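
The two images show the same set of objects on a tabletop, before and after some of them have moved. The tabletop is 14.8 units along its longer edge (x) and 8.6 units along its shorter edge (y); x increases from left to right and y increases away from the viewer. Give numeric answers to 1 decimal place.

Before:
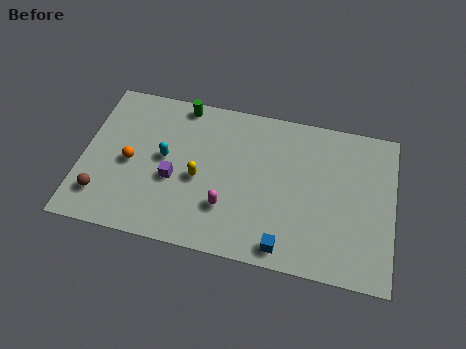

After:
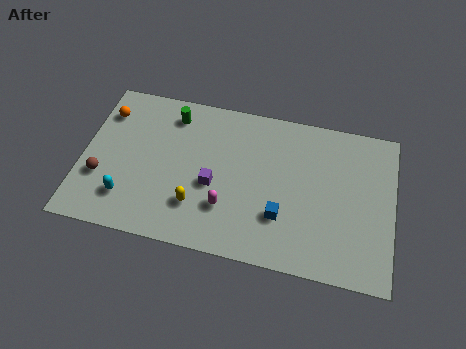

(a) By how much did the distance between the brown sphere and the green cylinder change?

-1.6

They were about 6.8 units apart before and 5.2 after — 1.6 units closer together.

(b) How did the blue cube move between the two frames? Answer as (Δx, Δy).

(-0.2, 1.6)

The blue cube was at about (9.8, 1.0) and moved to about (9.6, 2.6).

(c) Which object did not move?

the magenta capsule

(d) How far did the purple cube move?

1.9

The purple cube moved from about (4.4, 3.5) to (6.3, 3.6), a distance of √(1.9² + 0.1²) ≈ 1.9.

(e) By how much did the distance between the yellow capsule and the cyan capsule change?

+1.4

They were about 1.9 units apart before and 3.3 after — 1.4 units further apart.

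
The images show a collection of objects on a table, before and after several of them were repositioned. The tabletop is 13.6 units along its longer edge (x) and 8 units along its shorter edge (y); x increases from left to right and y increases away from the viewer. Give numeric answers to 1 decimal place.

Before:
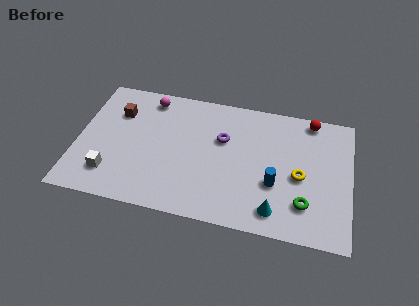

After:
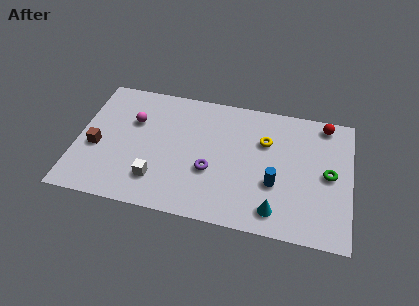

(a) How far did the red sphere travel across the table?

0.7

The red sphere was near (11.5, 7.2) before and (12.2, 7.1) after, so it travelled √(0.7² + 0.1²) ≈ 0.7 units.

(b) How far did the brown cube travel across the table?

2.6

From (1.9, 5.7) to (1.0, 3.3), the brown cube covered √(0.9² + 2.4²) ≈ 2.6 units.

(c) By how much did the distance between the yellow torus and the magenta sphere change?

-1.8

Before: roughly 8.4 units apart; after: 6.6. That's 1.8 units closer together.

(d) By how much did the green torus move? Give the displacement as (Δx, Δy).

(1.1, 2.0)

From the two frames, the green torus sits at roughly (11.4, 2.0) before and (12.5, 4.0) after.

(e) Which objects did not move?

the blue cylinder and the cyan cone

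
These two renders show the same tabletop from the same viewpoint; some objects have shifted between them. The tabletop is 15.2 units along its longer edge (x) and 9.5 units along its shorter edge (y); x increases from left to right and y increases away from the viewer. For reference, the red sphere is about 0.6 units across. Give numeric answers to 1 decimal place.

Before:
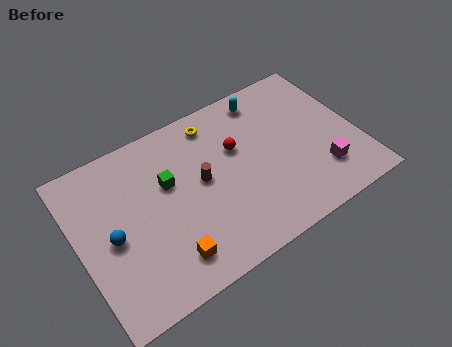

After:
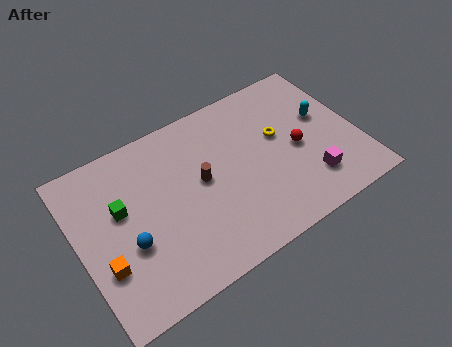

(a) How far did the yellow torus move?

4.1

From (7.9, 8.1) to (11.1, 5.6), the yellow torus covered √(3.2² + 2.5²) ≈ 4.1 units.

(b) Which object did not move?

the brown cylinder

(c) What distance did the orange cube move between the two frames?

3.5

The orange cube was near (4.3, 1.8) before and (1.1, 3.1) after, so it travelled √(3.2² + 1.3²) ≈ 3.5 units.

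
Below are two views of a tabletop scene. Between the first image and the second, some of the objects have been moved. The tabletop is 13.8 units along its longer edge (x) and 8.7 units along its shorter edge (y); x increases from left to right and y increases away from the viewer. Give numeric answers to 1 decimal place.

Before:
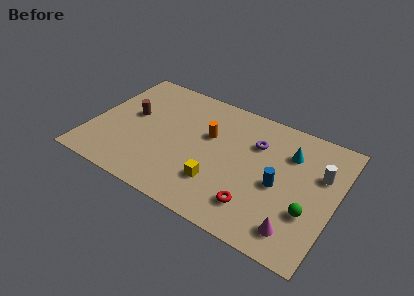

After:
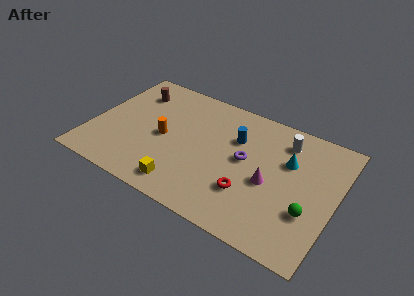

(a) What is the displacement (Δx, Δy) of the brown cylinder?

(-0.2, 1.8)

From the two frames, the brown cylinder sits at roughly (2.1, 4.9) before and (1.9, 6.7) after.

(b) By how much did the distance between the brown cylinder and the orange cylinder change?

-1.0

Before: roughly 4.4 units apart; after: 3.4. That's 1.0 units closer together.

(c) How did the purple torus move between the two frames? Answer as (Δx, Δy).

(-0.4, -1.4)

The purple torus started near (9.1, 6.1) and ended near (8.7, 4.7).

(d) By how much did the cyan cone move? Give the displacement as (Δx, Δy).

(0.0, -0.6)

The cyan cone started near (11.0, 6.3) and ended near (11.0, 5.7).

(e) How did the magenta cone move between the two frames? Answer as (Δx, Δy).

(-1.8, 2.3)

The magenta cone was at about (12.0, 1.5) and moved to about (10.2, 3.8).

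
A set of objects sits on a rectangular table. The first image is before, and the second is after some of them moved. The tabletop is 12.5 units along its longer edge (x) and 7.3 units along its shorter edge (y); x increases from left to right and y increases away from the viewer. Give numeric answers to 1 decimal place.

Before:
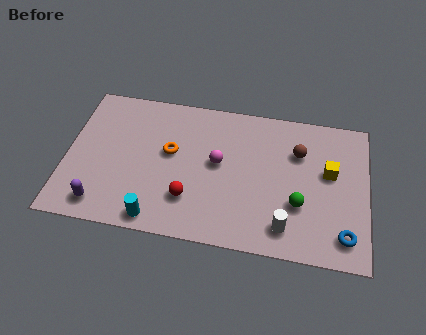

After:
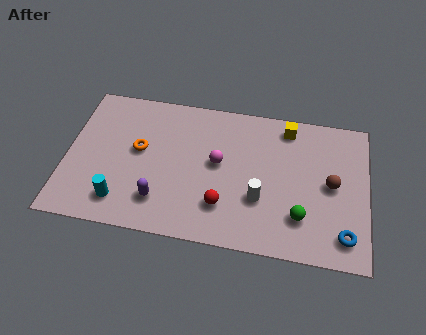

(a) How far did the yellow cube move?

2.7

The yellow cube was near (10.9, 4.3) before and (9.1, 6.3) after, so it travelled √(1.8² + 2.0²) ≈ 2.7 units.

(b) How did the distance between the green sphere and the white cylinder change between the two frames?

+0.5

The distance was about 1.3 in the first image and 1.8 in the second, so they moved 0.5 units further apart.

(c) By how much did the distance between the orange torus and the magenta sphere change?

+1.3

They were about 2.0 units apart before and 3.3 after — 1.3 units further apart.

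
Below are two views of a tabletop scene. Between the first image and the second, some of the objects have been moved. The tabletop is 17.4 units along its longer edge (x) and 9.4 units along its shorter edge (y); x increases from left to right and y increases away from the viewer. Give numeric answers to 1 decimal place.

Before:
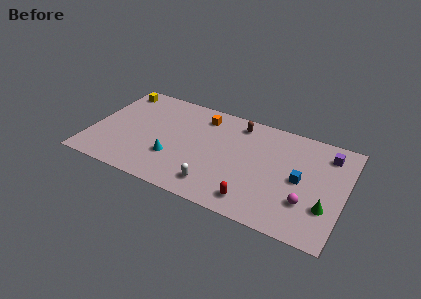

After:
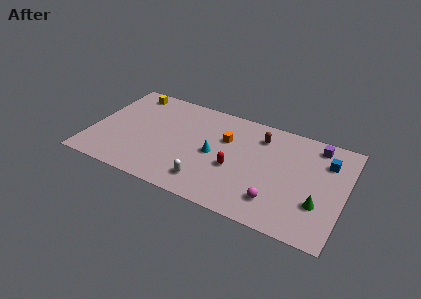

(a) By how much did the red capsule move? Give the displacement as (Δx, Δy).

(-1.6, 2.3)

From the two frames, the red capsule sits at roughly (11.6, 1.5) before and (10.0, 3.8) after.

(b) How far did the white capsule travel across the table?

0.6

The white capsule was near (8.9, 1.7) before and (8.3, 1.8) after, so it travelled √(0.6² + 0.1²) ≈ 0.6 units.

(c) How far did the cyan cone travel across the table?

3.1

From (5.8, 3.0) to (8.5, 4.5), the cyan cone covered √(2.7² + 1.5²) ≈ 3.1 units.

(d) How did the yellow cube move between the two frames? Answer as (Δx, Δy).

(0.9, 0.1)

The yellow cube was at about (1.2, 8.1) and moved to about (2.1, 8.2).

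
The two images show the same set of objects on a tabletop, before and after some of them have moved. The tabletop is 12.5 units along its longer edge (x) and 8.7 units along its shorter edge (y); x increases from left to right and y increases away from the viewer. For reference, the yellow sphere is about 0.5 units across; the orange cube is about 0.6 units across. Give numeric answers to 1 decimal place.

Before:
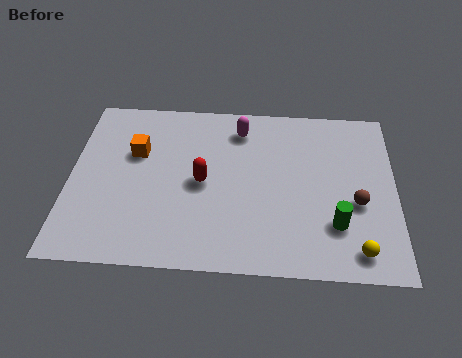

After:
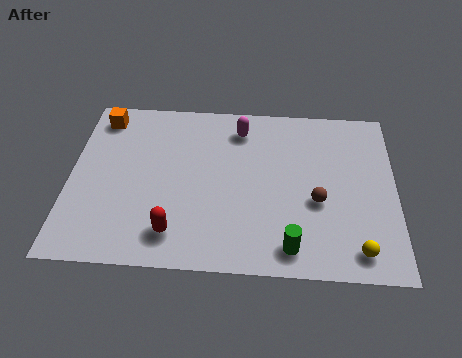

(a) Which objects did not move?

the magenta capsule and the yellow sphere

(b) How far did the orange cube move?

2.3

The orange cube was near (2.5, 5.6) before and (1.1, 7.4) after, so it travelled √(1.4² + 1.8²) ≈ 2.3 units.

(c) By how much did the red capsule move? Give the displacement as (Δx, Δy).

(-1.0, -2.6)

The red capsule was at about (5.1, 4.2) and moved to about (4.1, 1.6).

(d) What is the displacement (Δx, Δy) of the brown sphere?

(-1.5, 0.0)

From the two frames, the brown sphere sits at roughly (11.0, 3.5) before and (9.5, 3.5) after.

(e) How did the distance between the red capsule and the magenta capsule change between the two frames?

+2.8

The distance was about 3.2 in the first image and 6.0 in the second, so they moved 2.8 units further apart.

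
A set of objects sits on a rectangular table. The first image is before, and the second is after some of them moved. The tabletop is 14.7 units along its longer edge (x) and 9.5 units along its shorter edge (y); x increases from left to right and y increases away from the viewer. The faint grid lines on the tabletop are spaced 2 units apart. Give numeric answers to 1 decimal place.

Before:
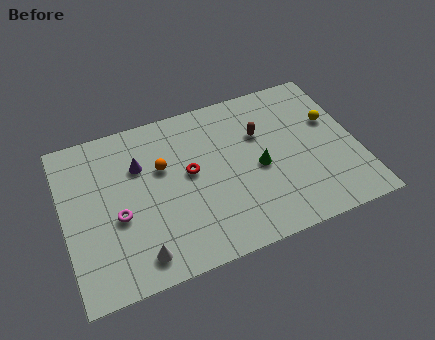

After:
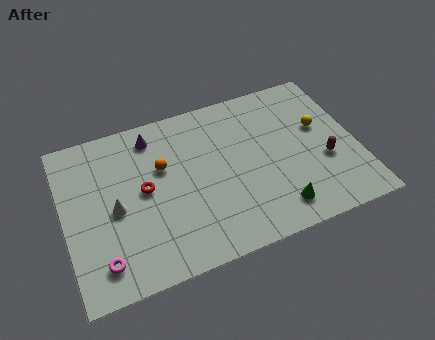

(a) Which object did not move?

the orange sphere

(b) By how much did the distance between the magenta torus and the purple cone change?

+4.1

Before: roughly 2.9 units apart; after: 7.0. That's 4.1 units further apart.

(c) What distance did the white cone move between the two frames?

3.1

The white cone was near (3.4, 1.4) before and (2.5, 4.4) after, so it travelled √(0.9² + 3.0²) ≈ 3.1 units.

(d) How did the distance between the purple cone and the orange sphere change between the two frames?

+0.8

Before: roughly 1.2 units apart; after: 2.0. That's 0.8 units further apart.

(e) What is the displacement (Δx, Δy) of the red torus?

(-2.3, -0.2)

The red torus was at about (6.3, 5.2) and moved to about (4.0, 5.0).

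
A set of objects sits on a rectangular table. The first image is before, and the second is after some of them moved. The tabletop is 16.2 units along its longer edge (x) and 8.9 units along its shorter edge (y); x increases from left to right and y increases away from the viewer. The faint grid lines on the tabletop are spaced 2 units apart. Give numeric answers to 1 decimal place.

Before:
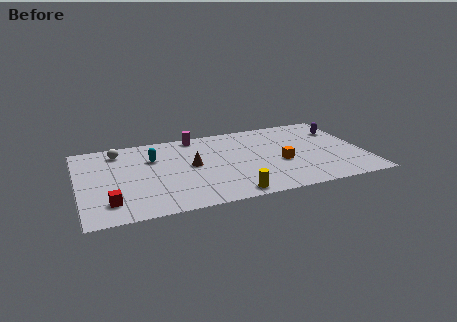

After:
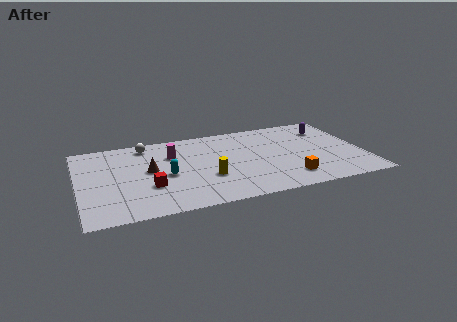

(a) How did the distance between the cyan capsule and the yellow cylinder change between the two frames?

-4.1

Before: roughly 6.6 units apart; after: 2.5. That's 4.1 units closer together.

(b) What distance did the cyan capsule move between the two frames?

2.2

The cyan capsule moved from about (4.3, 6.1) to (4.9, 4.0), a distance of √(0.6² + 2.1²) ≈ 2.2.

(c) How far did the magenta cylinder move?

2.3

From (6.9, 8.0) to (5.4, 6.2), the magenta cylinder covered √(1.5² + 1.8²) ≈ 2.3 units.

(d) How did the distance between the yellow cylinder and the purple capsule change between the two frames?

-0.7

The distance was about 8.9 in the first image and 8.2 in the second, so they moved 0.7 units closer together.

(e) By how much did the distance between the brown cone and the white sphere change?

-1.9

The distance was about 4.8 in the first image and 2.9 in the second, so they moved 1.9 units closer together.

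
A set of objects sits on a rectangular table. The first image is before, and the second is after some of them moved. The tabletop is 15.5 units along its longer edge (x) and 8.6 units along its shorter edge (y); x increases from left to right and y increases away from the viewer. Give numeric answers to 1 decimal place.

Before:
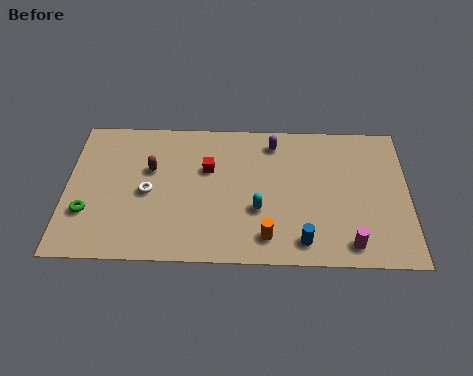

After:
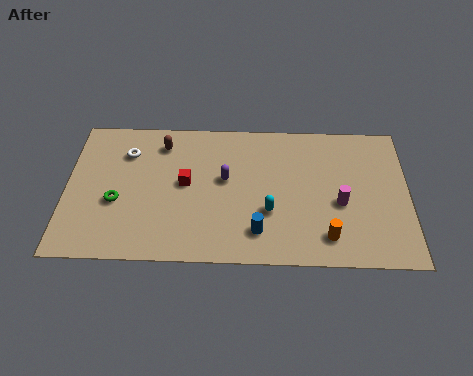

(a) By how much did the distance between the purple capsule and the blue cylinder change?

-2.6

The distance was about 6.0 in the first image and 3.4 in the second, so they moved 2.6 units closer together.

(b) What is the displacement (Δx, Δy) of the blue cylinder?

(-2.0, 0.5)

The blue cylinder started near (10.7, 1.3) and ended near (8.7, 1.8).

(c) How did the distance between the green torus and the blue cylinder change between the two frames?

-3.2

They were about 9.8 units apart before and 6.6 after — 3.2 units closer together.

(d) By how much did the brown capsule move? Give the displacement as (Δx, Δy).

(0.5, 1.6)

From the two frames, the brown capsule sits at roughly (3.8, 5.4) before and (4.3, 7.0) after.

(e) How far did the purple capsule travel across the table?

3.2

The purple capsule moved from about (9.4, 7.2) to (7.2, 4.9), a distance of √(2.2² + 2.3²) ≈ 3.2.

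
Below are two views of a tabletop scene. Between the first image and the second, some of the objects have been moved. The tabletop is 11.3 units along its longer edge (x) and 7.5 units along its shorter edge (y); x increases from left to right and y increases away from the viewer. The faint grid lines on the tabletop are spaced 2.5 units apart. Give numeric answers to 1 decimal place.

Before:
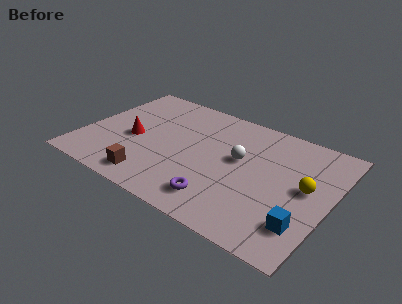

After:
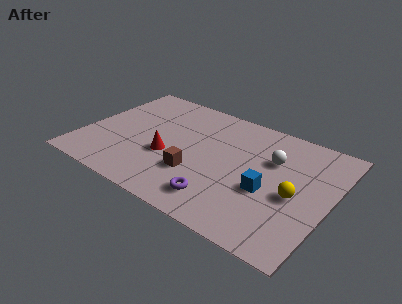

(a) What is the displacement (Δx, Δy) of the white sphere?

(1.4, 0.7)

From the two frames, the white sphere sits at roughly (7.1, 4.3) before and (8.5, 5.0) after.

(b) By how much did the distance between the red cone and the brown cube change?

-1.1

The distance was about 2.6 in the first image and 1.5 in the second, so they moved 1.1 units closer together.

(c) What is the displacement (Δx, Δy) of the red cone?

(1.7, -0.4)

From the two frames, the red cone sits at roughly (2.3, 3.3) before and (4.0, 2.9) after.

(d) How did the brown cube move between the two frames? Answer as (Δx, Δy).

(1.8, 1.3)

The brown cube started near (3.6, 1.1) and ended near (5.4, 2.4).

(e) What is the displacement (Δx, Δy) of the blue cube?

(-1.8, 1.2)

The blue cube started near (10.4, 1.8) and ended near (8.6, 3.0).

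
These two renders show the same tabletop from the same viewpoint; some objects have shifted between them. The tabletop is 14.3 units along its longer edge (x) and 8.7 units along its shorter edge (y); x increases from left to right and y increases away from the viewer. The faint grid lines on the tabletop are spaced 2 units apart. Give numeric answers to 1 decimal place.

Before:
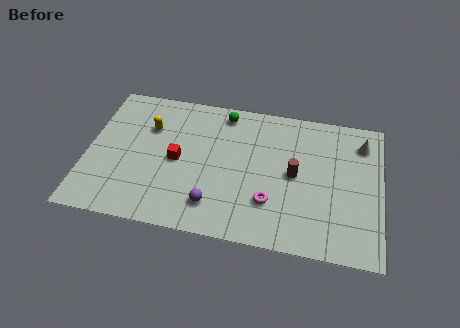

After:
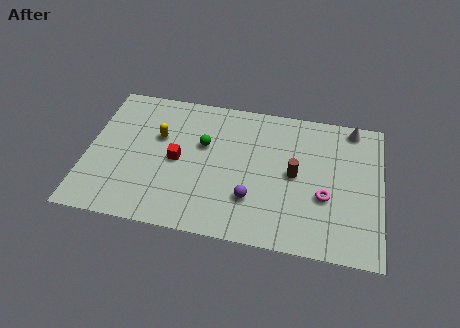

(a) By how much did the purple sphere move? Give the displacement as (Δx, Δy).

(1.8, 0.7)

From the two frames, the purple sphere sits at roughly (6.3, 1.8) before and (8.1, 2.5) after.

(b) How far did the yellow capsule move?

0.7

The yellow capsule was near (2.9, 6.0) before and (3.4, 5.5) after, so it travelled √(0.5² + 0.5²) ≈ 0.7 units.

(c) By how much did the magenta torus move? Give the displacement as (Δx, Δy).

(2.6, 0.8)

From the two frames, the magenta torus sits at roughly (9.0, 2.5) before and (11.6, 3.3) after.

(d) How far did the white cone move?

1.0

The white cone was near (13.3, 6.9) before and (12.8, 7.8) after, so it travelled √(0.5² + 0.9²) ≈ 1.0 units.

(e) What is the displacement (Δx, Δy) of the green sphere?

(-0.9, -2.2)

From the two frames, the green sphere sits at roughly (6.5, 7.6) before and (5.6, 5.4) after.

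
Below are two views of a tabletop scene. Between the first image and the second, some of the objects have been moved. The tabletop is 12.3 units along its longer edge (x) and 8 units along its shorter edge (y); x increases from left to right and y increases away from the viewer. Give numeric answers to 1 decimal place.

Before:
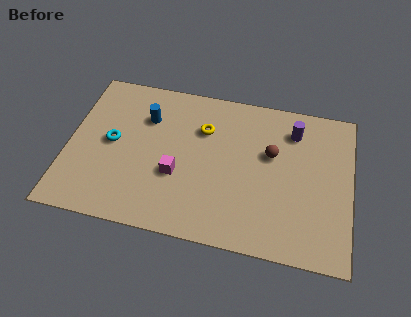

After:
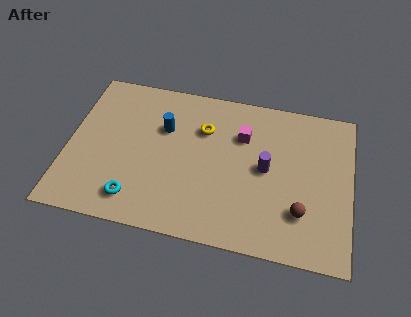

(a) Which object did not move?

the yellow torus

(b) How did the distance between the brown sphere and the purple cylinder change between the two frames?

+0.8

They were about 1.7 units apart before and 2.5 after — 0.8 units further apart.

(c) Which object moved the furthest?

the magenta cube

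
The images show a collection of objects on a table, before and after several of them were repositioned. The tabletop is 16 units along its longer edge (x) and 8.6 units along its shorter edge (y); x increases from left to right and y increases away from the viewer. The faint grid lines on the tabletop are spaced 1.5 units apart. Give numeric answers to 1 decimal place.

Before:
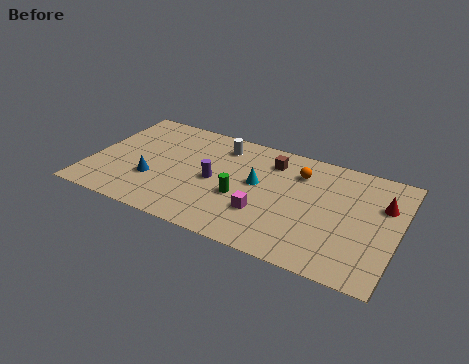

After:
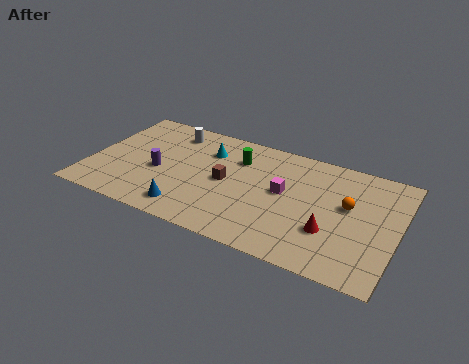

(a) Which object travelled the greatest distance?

the red cone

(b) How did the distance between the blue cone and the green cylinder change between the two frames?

+0.7

They were about 4.6 units apart before and 5.3 after — 0.7 units further apart.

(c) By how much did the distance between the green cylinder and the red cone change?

-1.2

They were about 7.5 units apart before and 6.3 after — 1.2 units closer together.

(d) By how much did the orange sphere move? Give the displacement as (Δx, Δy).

(2.7, -1.5)

The orange sphere started near (10.7, 6.5) and ended near (13.4, 5.0).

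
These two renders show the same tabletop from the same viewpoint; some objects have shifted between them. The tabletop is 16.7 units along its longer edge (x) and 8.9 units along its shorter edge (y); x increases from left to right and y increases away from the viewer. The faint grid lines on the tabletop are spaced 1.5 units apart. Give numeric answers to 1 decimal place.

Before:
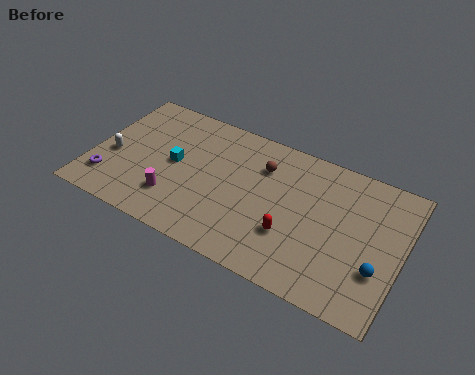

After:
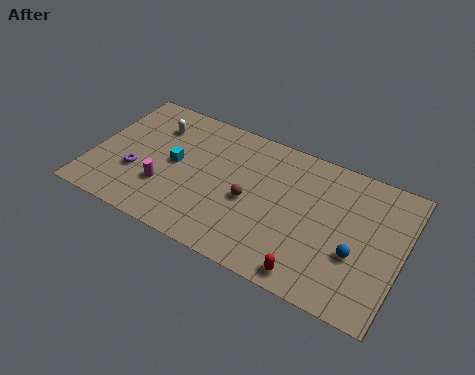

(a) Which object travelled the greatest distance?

the white capsule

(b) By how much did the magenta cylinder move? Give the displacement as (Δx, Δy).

(-0.6, 0.5)

The magenta cylinder was at about (4.7, 2.3) and moved to about (4.1, 2.8).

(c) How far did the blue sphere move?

1.3

From (15.6, 2.9) to (14.4, 3.3), the blue sphere covered √(1.2² + 0.4²) ≈ 1.3 units.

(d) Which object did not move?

the cyan cube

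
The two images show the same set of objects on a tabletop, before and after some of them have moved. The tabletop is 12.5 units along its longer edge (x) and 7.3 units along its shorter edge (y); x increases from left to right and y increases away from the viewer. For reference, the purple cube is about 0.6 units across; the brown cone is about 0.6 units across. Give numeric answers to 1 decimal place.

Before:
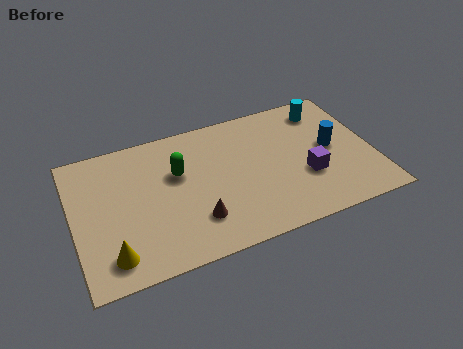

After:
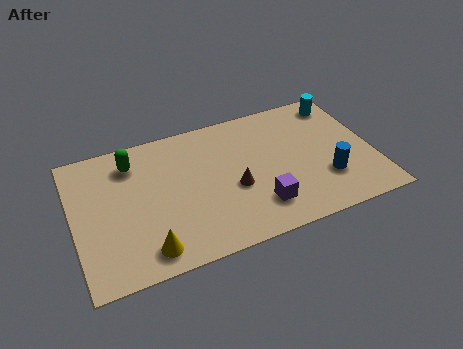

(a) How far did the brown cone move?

2.0

The brown cone was near (4.9, 1.9) before and (6.6, 3.0) after, so it travelled √(1.7² + 1.1²) ≈ 2.0 units.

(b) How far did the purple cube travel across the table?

2.3

From (9.6, 2.6) to (7.5, 1.7), the purple cube covered √(2.1² + 0.9²) ≈ 2.3 units.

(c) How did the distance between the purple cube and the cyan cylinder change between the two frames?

+2.4

They were about 3.6 units apart before and 6.0 after — 2.4 units further apart.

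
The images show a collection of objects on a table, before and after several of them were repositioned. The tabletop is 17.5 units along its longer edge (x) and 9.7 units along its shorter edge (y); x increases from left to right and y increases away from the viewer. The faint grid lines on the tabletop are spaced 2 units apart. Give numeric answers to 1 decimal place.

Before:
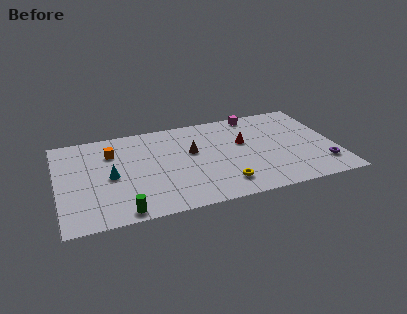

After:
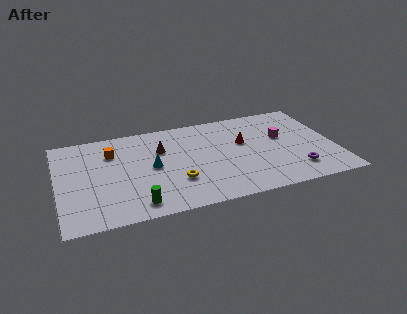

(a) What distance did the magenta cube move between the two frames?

3.4

From (12.8, 8.8) to (14.3, 5.8), the magenta cube covered √(1.5² + 3.0²) ≈ 3.4 units.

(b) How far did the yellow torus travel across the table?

3.1

From (10.2, 1.9) to (7.3, 3.0), the yellow torus covered √(2.9² + 1.1²) ≈ 3.1 units.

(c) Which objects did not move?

the orange cube and the red cone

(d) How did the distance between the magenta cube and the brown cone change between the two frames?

+2.5

The distance was about 5.2 in the first image and 7.7 in the second, so they moved 2.5 units further apart.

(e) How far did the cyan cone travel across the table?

2.6

The cyan cone moved from about (3.3, 4.6) to (5.9, 4.9), a distance of √(2.6² + 0.3²) ≈ 2.6.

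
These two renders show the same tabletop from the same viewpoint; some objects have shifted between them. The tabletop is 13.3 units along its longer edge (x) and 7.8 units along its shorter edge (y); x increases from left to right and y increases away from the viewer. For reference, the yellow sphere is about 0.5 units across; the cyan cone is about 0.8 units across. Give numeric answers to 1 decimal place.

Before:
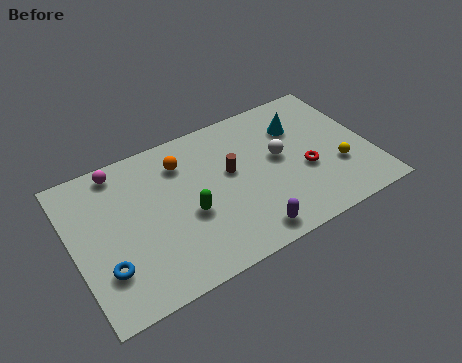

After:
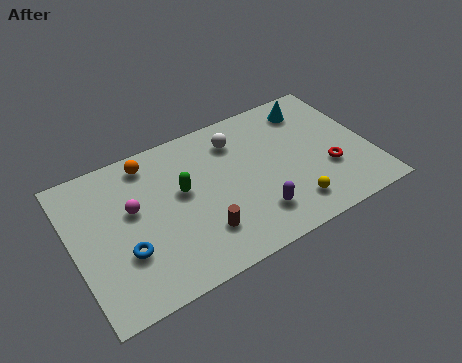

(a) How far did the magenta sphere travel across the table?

2.3

The magenta sphere moved from about (2.4, 6.9) to (2.7, 4.6), a distance of √(0.3² + 2.3²) ≈ 2.3.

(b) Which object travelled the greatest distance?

the brown cylinder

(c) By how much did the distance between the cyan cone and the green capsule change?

+0.6

Before: roughly 5.9 units apart; after: 6.5. That's 0.6 units further apart.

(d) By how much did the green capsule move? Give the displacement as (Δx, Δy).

(-0.1, 1.3)

The green capsule started near (5.0, 3.2) and ended near (4.9, 4.5).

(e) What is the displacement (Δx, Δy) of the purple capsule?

(0.5, 0.8)

From the two frames, the purple capsule sits at roughly (7.3, 1.0) before and (7.8, 1.8) after.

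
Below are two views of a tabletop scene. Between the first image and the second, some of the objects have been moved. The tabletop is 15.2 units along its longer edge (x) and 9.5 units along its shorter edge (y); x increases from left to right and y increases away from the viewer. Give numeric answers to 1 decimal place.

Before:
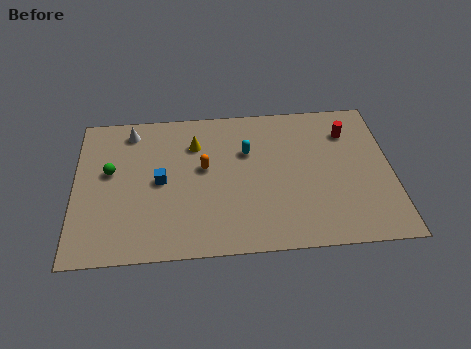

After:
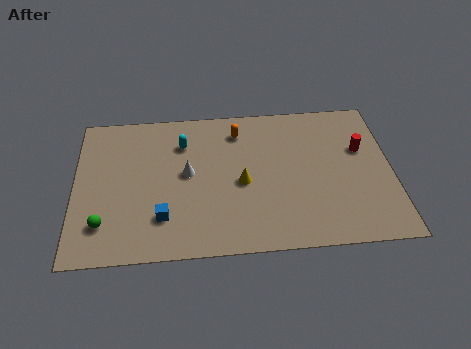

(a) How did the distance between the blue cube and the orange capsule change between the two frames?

+4.3

Before: roughly 2.2 units apart; after: 6.5. That's 4.3 units further apart.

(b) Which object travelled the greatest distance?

the white cone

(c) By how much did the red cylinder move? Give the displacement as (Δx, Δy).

(0.6, -1.2)

From the two frames, the red cylinder sits at roughly (13.2, 7.2) before and (13.8, 6.0) after.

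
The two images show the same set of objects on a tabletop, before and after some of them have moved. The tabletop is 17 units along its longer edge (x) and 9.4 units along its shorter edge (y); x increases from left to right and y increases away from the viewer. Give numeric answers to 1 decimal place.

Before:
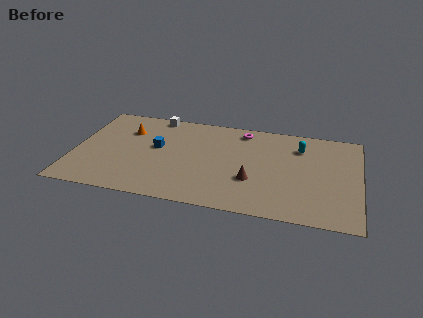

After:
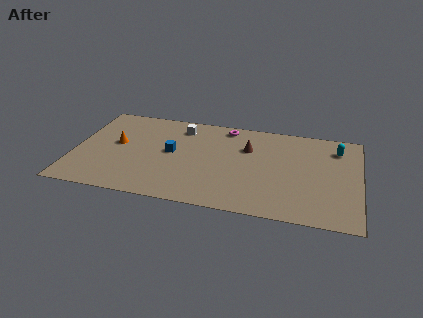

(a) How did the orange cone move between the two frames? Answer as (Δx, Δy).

(-0.5, -1.5)

From the two frames, the orange cone sits at roughly (3.0, 6.7) before and (2.5, 5.2) after.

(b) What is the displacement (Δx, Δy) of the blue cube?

(0.9, -0.3)

The blue cube started near (4.9, 5.3) and ended near (5.8, 5.0).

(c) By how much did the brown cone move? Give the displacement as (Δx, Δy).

(-0.4, 3.2)

From the two frames, the brown cone sits at roughly (10.7, 3.2) before and (10.3, 6.4) after.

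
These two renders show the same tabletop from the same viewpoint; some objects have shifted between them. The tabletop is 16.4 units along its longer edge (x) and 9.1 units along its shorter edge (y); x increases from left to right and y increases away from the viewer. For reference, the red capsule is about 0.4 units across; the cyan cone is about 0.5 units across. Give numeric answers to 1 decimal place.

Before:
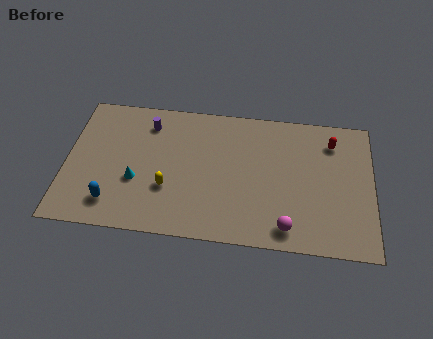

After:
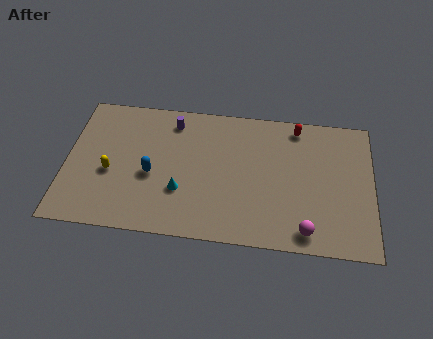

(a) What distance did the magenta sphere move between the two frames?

1.0

From (11.9, 1.3) to (12.9, 1.2), the magenta sphere covered √(1.0² + 0.1²) ≈ 1.0 units.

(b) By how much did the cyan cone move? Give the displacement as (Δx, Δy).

(2.4, -0.4)

From the two frames, the cyan cone sits at roughly (3.8, 3.4) before and (6.2, 3.0) after.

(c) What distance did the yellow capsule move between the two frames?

3.2

The yellow capsule was near (5.5, 3.1) before and (2.4, 3.8) after, so it travelled √(3.1² + 0.7²) ≈ 3.2 units.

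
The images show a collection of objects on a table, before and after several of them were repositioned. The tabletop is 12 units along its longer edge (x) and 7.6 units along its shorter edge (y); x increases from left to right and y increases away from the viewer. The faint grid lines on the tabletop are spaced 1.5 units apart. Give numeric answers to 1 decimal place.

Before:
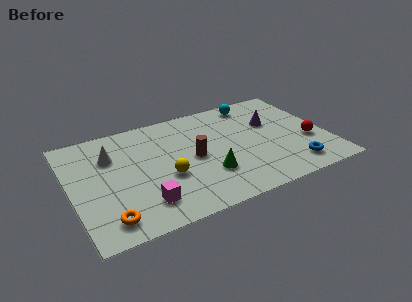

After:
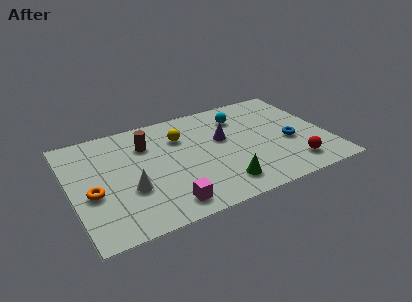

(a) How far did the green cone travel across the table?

1.0

The green cone was near (6.2, 2.3) before and (6.7, 1.4) after, so it travelled √(0.5² + 0.9²) ≈ 1.0 units.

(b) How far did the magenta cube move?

1.1

From (3.1, 1.6) to (4.1, 1.1), the magenta cube covered √(1.0² + 0.5²) ≈ 1.1 units.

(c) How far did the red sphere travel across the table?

1.7

The red sphere moved from about (11.1, 2.8) to (10.1, 1.4), a distance of √(1.0² + 1.4²) ≈ 1.7.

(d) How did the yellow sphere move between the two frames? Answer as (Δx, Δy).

(1.0, 2.5)

The yellow sphere was at about (4.3, 2.9) and moved to about (5.3, 5.4).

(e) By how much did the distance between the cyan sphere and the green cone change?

-0.5

The distance was about 5.1 in the first image and 4.6 in the second, so they moved 0.5 units closer together.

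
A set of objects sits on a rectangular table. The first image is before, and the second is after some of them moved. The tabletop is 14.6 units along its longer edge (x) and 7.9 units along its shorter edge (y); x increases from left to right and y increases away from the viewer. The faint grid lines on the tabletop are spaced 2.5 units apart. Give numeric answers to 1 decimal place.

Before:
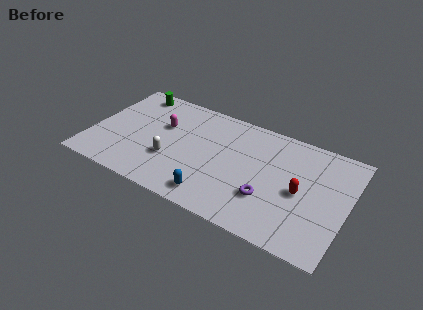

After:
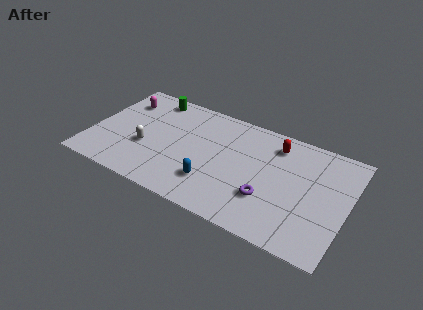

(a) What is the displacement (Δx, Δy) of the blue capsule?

(-0.2, 0.9)

The blue capsule started near (7.4, 1.2) and ended near (7.2, 2.1).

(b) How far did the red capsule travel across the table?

3.2

The red capsule moved from about (12.0, 3.7) to (10.3, 6.4), a distance of √(1.7² + 2.7²) ≈ 3.2.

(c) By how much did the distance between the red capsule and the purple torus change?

+1.8

They were about 2.1 units apart before and 3.9 after — 1.8 units further apart.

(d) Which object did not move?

the purple torus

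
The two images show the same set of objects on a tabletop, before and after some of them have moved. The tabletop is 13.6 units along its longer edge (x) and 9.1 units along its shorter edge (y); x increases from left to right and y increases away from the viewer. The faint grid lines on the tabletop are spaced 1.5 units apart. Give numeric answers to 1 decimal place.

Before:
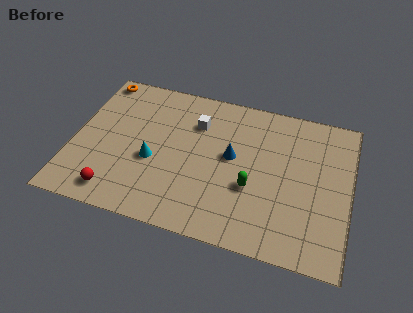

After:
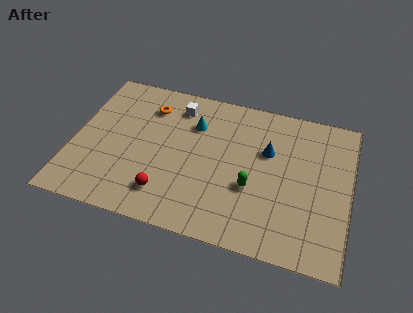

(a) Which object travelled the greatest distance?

the cyan cone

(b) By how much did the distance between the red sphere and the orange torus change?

-1.8

They were about 7.1 units apart before and 5.3 after — 1.8 units closer together.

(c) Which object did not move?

the green capsule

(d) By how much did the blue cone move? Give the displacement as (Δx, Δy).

(1.7, 0.8)

The blue cone started near (7.8, 5.0) and ended near (9.5, 5.8).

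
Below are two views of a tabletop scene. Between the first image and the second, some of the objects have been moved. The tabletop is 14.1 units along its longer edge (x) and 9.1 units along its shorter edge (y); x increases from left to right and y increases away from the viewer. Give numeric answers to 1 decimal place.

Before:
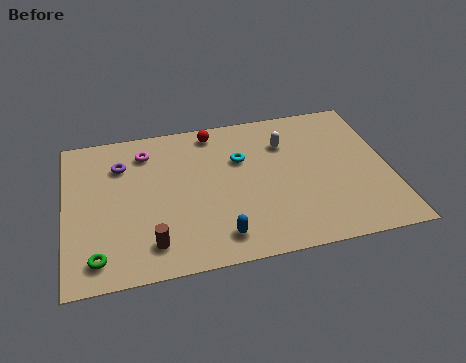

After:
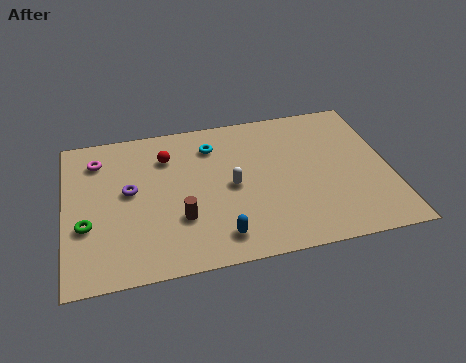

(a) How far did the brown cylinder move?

1.8

From (3.6, 1.7) to (4.9, 2.9), the brown cylinder covered √(1.3² + 1.2²) ≈ 1.8 units.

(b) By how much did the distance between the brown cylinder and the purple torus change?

-2.1

Before: roughly 5.1 units apart; after: 3.0. That's 2.1 units closer together.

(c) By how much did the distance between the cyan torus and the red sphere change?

-0.3

Before: roughly 2.3 units apart; after: 2.0. That's 0.3 units closer together.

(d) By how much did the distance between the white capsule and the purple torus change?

-2.8

Before: roughly 7.2 units apart; after: 4.4. That's 2.8 units closer together.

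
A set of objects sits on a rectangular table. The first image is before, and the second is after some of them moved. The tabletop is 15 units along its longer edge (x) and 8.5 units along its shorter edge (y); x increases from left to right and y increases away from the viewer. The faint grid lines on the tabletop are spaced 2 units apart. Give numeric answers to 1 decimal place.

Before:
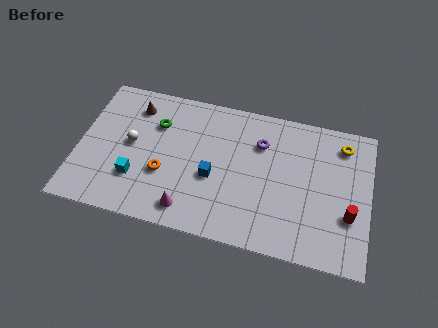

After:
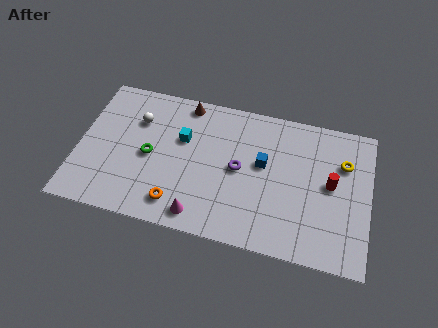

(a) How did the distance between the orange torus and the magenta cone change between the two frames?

-1.0

The distance was about 2.3 in the first image and 1.3 in the second, so they moved 1.0 units closer together.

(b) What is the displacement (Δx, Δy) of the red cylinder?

(-1.0, 1.6)

The red cylinder started near (14.0, 2.9) and ended near (13.0, 4.5).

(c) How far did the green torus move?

2.0

The green torus moved from about (3.9, 6.0) to (3.7, 4.0), a distance of √(0.2² + 2.0²) ≈ 2.0.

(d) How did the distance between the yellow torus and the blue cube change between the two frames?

-3.2

The distance was about 7.4 in the first image and 4.2 in the second, so they moved 3.2 units closer together.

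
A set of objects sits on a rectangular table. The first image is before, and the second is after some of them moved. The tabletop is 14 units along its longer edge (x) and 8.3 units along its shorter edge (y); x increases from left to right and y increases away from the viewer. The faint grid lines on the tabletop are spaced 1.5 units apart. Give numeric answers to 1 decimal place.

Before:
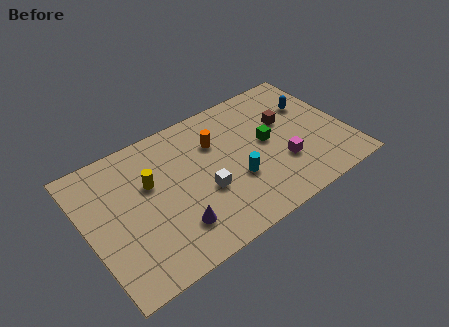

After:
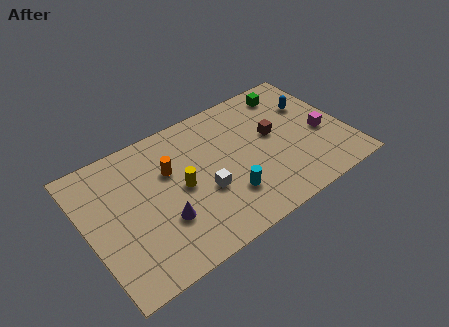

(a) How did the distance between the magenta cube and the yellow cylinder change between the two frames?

+0.5

Before: roughly 7.2 units apart; after: 7.7. That's 0.5 units further apart.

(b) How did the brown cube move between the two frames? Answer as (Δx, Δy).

(-0.8, -0.5)

The brown cube was at about (11.0, 5.2) and moved to about (10.2, 4.7).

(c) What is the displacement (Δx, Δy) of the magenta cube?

(2.4, 0.8)

From the two frames, the magenta cube sits at roughly (10.3, 2.7) before and (12.7, 3.5) after.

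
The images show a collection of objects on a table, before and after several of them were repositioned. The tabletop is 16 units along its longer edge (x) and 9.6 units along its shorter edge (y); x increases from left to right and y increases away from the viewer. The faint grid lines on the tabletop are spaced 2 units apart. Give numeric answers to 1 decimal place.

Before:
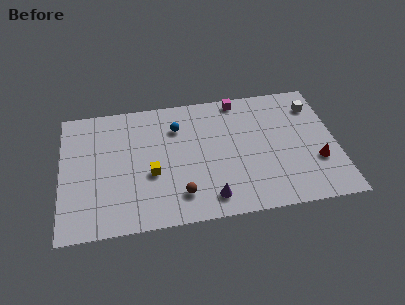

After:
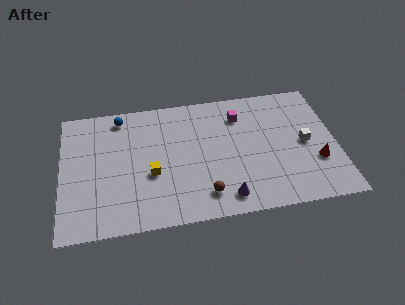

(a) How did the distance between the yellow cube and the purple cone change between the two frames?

+0.8

They were about 4.0 units apart before and 4.8 after — 0.8 units further apart.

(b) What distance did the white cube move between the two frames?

2.9

From (14.9, 7.5) to (14.2, 4.7), the white cube covered √(0.7² + 2.8²) ≈ 2.9 units.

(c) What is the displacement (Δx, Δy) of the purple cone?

(0.9, -0.1)

The purple cone started near (8.5, 1.5) and ended near (9.4, 1.4).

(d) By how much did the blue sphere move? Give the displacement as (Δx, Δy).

(-3.3, 1.3)

The blue sphere was at about (6.8, 7.1) and moved to about (3.5, 8.4).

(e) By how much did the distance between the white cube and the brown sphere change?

-3.1

Before: roughly 9.8 units apart; after: 6.7. That's 3.1 units closer together.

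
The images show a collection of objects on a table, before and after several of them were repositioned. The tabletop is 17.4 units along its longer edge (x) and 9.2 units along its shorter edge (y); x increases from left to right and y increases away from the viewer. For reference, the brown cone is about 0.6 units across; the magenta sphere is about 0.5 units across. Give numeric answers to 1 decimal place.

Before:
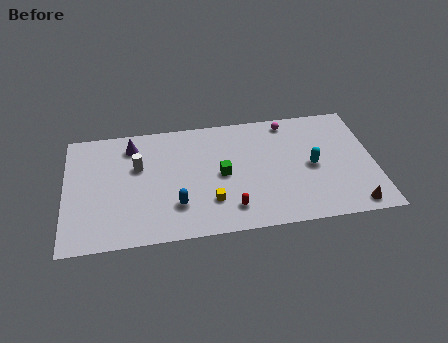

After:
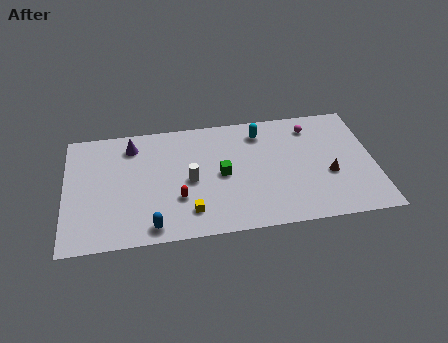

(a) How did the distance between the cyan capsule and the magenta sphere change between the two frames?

-1.0

The distance was about 3.9 in the first image and 2.9 in the second, so they moved 1.0 units closer together.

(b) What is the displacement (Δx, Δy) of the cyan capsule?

(-2.8, 3.1)

The cyan capsule started near (13.9, 4.4) and ended near (11.1, 7.5).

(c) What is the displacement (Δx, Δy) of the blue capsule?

(-1.4, -1.4)

From the two frames, the blue capsule sits at roughly (6.2, 2.5) before and (4.8, 1.1) after.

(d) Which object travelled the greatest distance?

the cyan capsule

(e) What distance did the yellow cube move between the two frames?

1.3

The yellow cube was near (8.1, 2.5) before and (6.9, 1.9) after, so it travelled √(1.2² + 0.6²) ≈ 1.3 units.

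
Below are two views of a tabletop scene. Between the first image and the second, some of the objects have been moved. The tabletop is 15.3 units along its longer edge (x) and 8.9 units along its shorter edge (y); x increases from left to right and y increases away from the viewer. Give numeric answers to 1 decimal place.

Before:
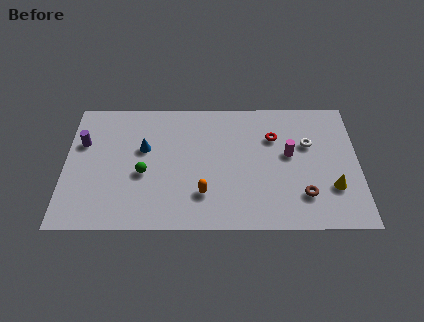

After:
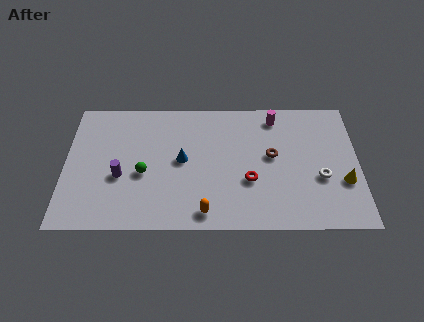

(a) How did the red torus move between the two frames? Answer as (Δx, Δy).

(-1.3, -3.0)

The red torus started near (10.9, 6.2) and ended near (9.6, 3.2).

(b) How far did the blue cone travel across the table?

2.2

From (4.1, 5.4) to (6.1, 4.6), the blue cone covered √(2.0² + 0.8²) ≈ 2.2 units.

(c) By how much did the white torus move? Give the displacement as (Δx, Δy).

(0.6, -2.3)

The white torus started near (12.7, 5.7) and ended near (13.3, 3.4).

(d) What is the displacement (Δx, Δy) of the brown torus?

(-1.6, 2.7)

The brown torus started near (12.4, 2.2) and ended near (10.8, 4.9).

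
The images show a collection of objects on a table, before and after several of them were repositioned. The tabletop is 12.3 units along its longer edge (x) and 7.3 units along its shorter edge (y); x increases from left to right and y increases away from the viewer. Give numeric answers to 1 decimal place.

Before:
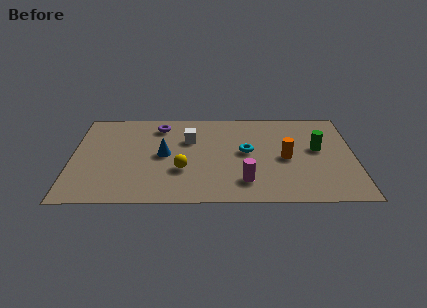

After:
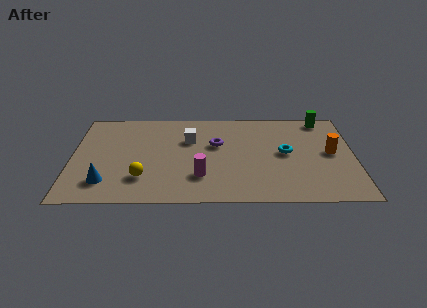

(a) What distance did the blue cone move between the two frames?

3.3

The blue cone was near (4.0, 3.7) before and (1.5, 1.6) after, so it travelled √(2.5² + 2.1²) ≈ 3.3 units.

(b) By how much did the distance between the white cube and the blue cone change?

+3.3

Before: roughly 1.6 units apart; after: 4.9. That's 3.3 units further apart.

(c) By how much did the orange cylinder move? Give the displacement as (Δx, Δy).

(2.0, 0.4)

From the two frames, the orange cylinder sits at roughly (9.3, 3.4) before and (11.3, 3.8) after.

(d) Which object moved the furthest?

the blue cone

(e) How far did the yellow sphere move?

1.8

The yellow sphere was near (4.8, 2.5) before and (3.1, 1.9) after, so it travelled √(1.7² + 0.6²) ≈ 1.8 units.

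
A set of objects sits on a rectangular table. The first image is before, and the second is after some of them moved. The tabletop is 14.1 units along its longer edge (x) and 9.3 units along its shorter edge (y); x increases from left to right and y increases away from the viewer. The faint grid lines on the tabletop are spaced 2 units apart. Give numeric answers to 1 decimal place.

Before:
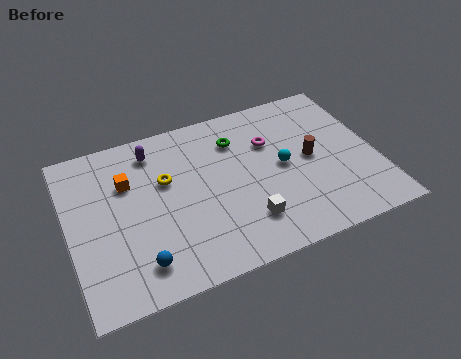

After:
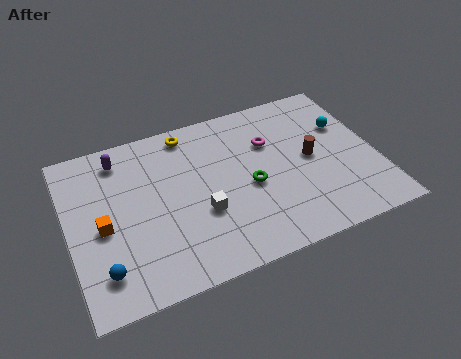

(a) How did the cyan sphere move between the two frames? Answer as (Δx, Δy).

(3.1, 1.4)

The cyan sphere started near (9.8, 4.7) and ended near (12.9, 6.1).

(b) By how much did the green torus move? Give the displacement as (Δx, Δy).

(0.3, -2.9)

The green torus started near (7.9, 7.0) and ended near (8.2, 4.1).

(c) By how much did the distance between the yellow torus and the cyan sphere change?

+2.0

They were about 5.4 units apart before and 7.4 after — 2.0 units further apart.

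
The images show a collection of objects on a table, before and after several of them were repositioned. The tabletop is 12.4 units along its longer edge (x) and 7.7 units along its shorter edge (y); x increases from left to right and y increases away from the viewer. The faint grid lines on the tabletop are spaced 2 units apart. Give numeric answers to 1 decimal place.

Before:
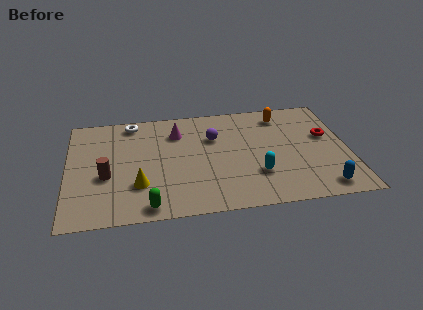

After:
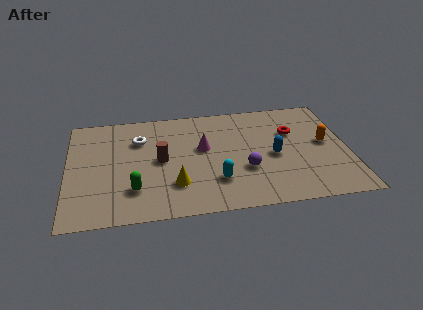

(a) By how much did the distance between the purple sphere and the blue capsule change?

-4.7

Before: roughly 6.2 units apart; after: 1.5. That's 4.7 units closer together.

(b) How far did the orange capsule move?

2.9

From (9.6, 6.4) to (11.4, 4.1), the orange capsule covered √(1.8² + 2.3²) ≈ 2.9 units.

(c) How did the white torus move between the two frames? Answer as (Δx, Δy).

(0.3, -1.3)

From the two frames, the white torus sits at roughly (2.9, 6.8) before and (3.2, 5.5) after.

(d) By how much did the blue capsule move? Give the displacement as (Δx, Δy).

(-2.0, 2.5)

The blue capsule started near (11.1, 1.0) and ended near (9.1, 3.5).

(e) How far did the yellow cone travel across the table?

1.6

The yellow cone was near (3.1, 2.3) before and (4.7, 2.1) after, so it travelled √(1.6² + 0.2²) ≈ 1.6 units.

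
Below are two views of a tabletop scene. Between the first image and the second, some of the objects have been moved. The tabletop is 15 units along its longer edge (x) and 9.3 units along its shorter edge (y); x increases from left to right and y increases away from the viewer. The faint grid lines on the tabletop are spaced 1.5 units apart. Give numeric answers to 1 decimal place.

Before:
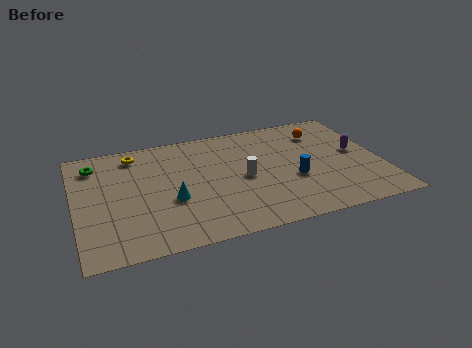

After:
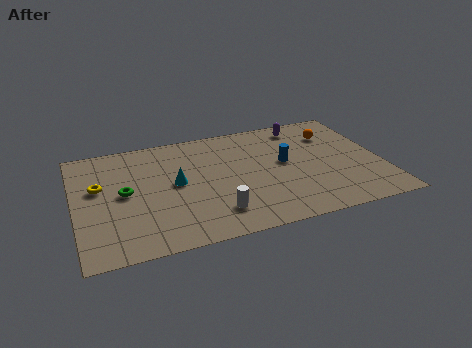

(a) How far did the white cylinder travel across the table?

2.9

From (8.2, 4.4) to (6.6, 2.0), the white cylinder covered √(1.6² + 2.4²) ≈ 2.9 units.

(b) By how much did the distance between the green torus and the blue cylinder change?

-2.4

The distance was about 10.3 in the first image and 7.9 in the second, so they moved 2.4 units closer together.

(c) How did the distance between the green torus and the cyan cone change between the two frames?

-2.7

Before: roughly 5.2 units apart; after: 2.5. That's 2.7 units closer together.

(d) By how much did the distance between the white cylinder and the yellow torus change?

+0.3

The distance was about 6.2 in the first image and 6.5 in the second, so they moved 0.3 units further apart.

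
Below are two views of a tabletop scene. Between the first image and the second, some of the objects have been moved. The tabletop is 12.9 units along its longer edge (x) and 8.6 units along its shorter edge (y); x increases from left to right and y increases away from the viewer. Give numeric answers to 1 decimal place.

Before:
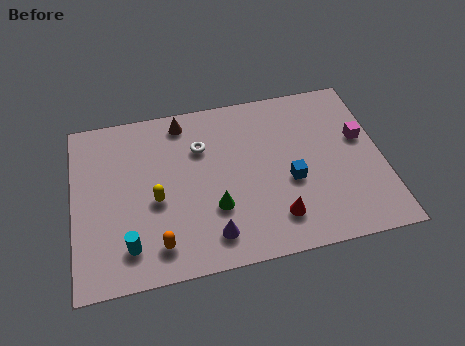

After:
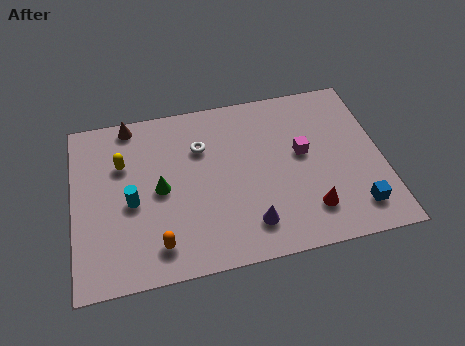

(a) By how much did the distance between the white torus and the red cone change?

+0.8

They were about 5.1 units apart before and 5.9 after — 0.8 units further apart.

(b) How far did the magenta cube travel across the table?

2.5

The magenta cube was near (12.1, 5.1) before and (9.6, 4.8) after, so it travelled √(2.5² + 0.3²) ≈ 2.5 units.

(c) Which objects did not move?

the white torus and the orange capsule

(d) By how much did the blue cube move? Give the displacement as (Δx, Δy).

(2.6, -1.9)

From the two frames, the blue cube sits at roughly (9.0, 3.5) before and (11.6, 1.6) after.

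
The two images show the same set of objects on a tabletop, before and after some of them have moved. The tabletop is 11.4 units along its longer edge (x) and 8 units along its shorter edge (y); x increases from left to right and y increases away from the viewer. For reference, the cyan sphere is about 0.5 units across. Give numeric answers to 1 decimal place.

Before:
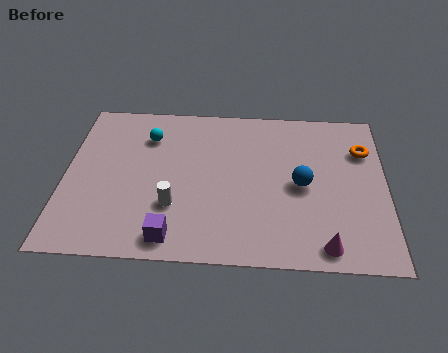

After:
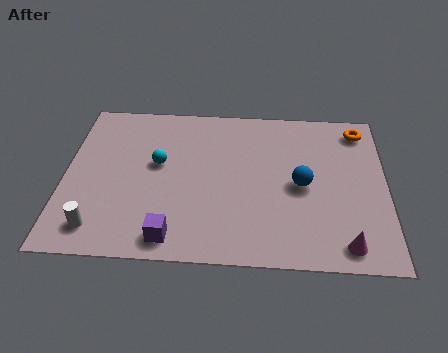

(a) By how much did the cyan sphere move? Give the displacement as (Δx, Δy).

(0.4, -1.4)

The cyan sphere was at about (2.9, 6.0) and moved to about (3.3, 4.6).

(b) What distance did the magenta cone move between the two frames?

0.7

The magenta cone moved from about (9.2, 0.9) to (9.9, 1.0), a distance of √(0.7² + 0.1²) ≈ 0.7.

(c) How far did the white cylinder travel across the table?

2.9

The white cylinder moved from about (3.9, 2.5) to (1.3, 1.3), a distance of √(2.6² + 1.2²) ≈ 2.9.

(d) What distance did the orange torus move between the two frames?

1.1

The orange torus was near (10.6, 5.7) before and (10.5, 6.8) after, so it travelled √(0.1² + 1.1²) ≈ 1.1 units.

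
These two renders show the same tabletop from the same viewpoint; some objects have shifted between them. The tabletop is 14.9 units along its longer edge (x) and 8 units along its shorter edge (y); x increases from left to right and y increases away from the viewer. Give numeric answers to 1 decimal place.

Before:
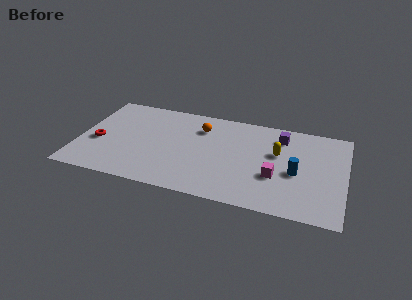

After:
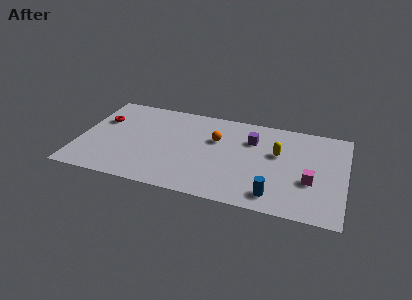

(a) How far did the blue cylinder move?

2.5

The blue cylinder was near (12.2, 3.5) before and (11.1, 1.3) after, so it travelled √(1.1² + 2.2²) ≈ 2.5 units.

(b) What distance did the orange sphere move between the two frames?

1.2

The orange sphere moved from about (6.7, 6.0) to (7.6, 5.2), a distance of √(0.9² + 0.8²) ≈ 1.2.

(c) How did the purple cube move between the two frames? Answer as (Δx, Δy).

(-1.6, -0.7)

The purple cube was at about (11.2, 6.4) and moved to about (9.6, 5.7).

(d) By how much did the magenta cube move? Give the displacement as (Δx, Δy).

(1.9, 0.1)

From the two frames, the magenta cube sits at roughly (11.1, 2.9) before and (13.0, 3.0) after.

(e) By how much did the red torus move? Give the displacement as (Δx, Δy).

(0.0, 2.0)

The red torus started near (1.1, 3.3) and ended near (1.1, 5.3).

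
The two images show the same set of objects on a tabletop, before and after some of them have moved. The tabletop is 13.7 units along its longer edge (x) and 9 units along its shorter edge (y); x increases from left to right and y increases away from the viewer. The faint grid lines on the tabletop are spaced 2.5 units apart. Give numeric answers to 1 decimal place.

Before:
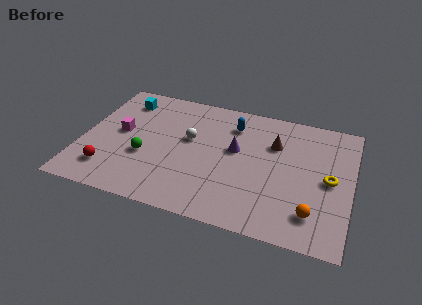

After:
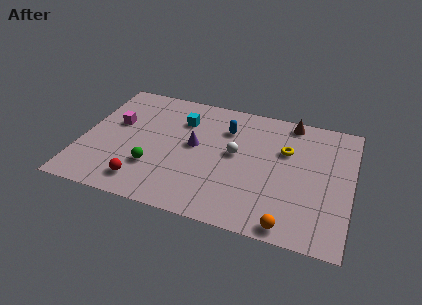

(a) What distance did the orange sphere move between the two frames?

1.6

From (11.9, 1.9) to (10.8, 0.8), the orange sphere covered √(1.1² + 1.1²) ≈ 1.6 units.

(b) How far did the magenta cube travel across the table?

0.7

From (1.9, 4.8) to (1.6, 5.4), the magenta cube covered √(0.3² + 0.6²) ≈ 0.7 units.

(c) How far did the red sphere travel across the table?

1.8

The red sphere was near (1.6, 1.9) before and (3.4, 1.5) after, so it travelled √(1.8² + 0.4²) ≈ 1.8 units.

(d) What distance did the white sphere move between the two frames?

2.4

The white sphere was near (5.4, 5.3) before and (7.8, 4.9) after, so it travelled √(2.4² + 0.4²) ≈ 2.4 units.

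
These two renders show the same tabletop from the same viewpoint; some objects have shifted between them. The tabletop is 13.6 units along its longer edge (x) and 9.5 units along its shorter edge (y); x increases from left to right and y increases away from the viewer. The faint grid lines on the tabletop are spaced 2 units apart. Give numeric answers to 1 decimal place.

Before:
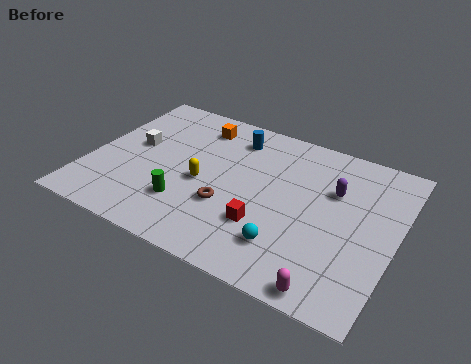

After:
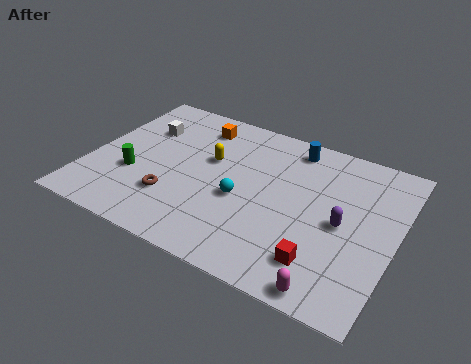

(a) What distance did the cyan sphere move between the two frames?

2.9

The cyan sphere was near (9.2, 2.2) before and (6.9, 4.0) after, so it travelled √(2.3² + 1.8²) ≈ 2.9 units.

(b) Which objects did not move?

the magenta capsule and the orange cube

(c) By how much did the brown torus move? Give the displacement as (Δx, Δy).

(-2.4, -0.6)

The brown torus was at about (6.4, 3.3) and moved to about (4.0, 2.7).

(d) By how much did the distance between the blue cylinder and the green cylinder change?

+2.8

The distance was about 5.3 in the first image and 8.1 in the second, so they moved 2.8 units further apart.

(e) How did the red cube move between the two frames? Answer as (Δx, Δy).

(2.6, -0.9)

The red cube was at about (8.1, 2.9) and moved to about (10.7, 2.0).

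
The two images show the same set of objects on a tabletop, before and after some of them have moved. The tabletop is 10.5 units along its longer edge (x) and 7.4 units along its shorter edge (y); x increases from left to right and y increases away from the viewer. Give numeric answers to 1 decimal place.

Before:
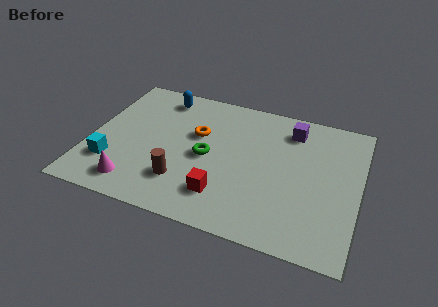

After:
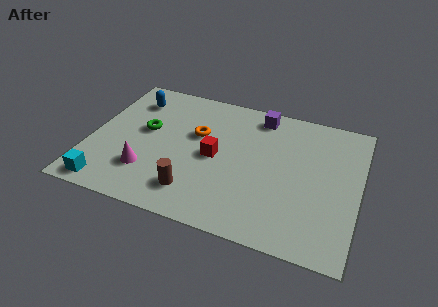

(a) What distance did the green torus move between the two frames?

2.6

From (4.6, 3.5) to (2.1, 4.2), the green torus covered √(2.5² + 0.7²) ≈ 2.6 units.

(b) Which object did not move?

the orange torus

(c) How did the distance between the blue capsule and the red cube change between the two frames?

-1.3

They were about 5.4 units apart before and 4.1 after — 1.3 units closer together.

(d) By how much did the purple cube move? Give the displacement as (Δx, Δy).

(-1.3, 0.4)

The purple cube was at about (7.7, 6.0) and moved to about (6.4, 6.4).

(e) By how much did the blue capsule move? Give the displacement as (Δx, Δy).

(-1.1, -0.5)

The blue capsule was at about (2.5, 6.3) and moved to about (1.4, 5.8).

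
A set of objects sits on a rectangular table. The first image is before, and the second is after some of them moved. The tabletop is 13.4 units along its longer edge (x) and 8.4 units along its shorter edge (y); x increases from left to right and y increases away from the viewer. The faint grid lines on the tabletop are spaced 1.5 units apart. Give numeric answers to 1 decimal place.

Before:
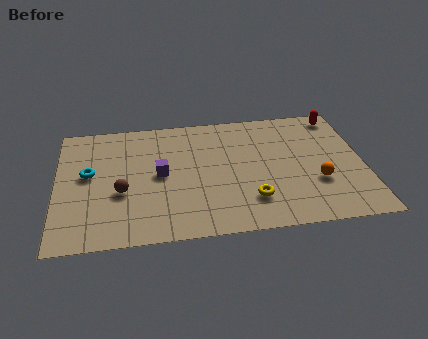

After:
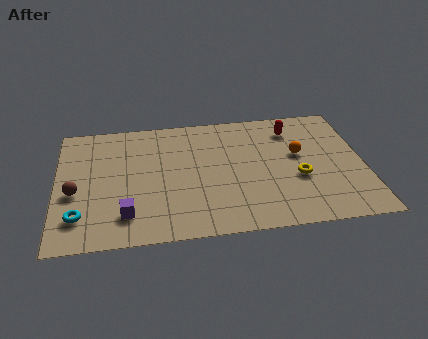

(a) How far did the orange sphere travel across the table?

2.1

From (11.3, 2.9) to (10.6, 4.9), the orange sphere covered √(0.7² + 2.0²) ≈ 2.1 units.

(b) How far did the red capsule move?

2.2

From (12.5, 7.4) to (10.4, 6.7), the red capsule covered √(2.1² + 0.7²) ≈ 2.2 units.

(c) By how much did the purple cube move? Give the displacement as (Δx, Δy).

(-1.5, -2.5)

From the two frames, the purple cube sits at roughly (4.5, 4.3) before and (3.0, 1.8) after.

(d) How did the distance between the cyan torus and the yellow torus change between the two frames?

+2.1

Before: roughly 7.5 units apart; after: 9.6. That's 2.1 units further apart.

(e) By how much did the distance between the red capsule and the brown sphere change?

-0.4

Before: roughly 10.5 units apart; after: 10.1. That's 0.4 units closer together.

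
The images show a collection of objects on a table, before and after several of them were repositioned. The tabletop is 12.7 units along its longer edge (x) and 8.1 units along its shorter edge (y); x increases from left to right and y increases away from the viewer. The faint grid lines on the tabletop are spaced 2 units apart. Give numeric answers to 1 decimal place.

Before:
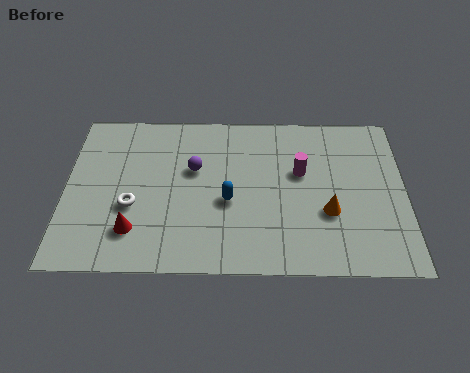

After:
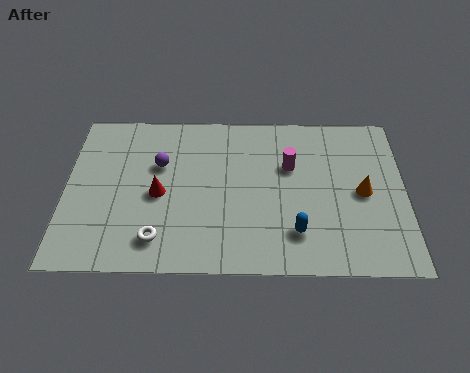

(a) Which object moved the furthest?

the blue capsule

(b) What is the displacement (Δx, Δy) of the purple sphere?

(-1.3, 0.2)

The purple sphere was at about (4.8, 5.0) and moved to about (3.5, 5.2).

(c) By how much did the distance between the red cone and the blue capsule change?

+1.6

Before: roughly 3.8 units apart; after: 5.4. That's 1.6 units further apart.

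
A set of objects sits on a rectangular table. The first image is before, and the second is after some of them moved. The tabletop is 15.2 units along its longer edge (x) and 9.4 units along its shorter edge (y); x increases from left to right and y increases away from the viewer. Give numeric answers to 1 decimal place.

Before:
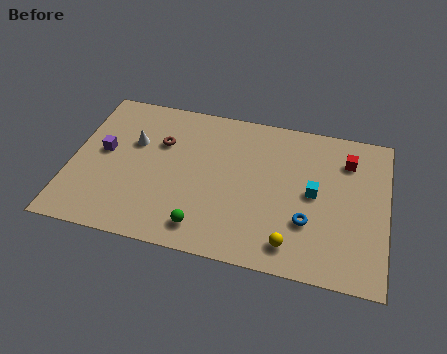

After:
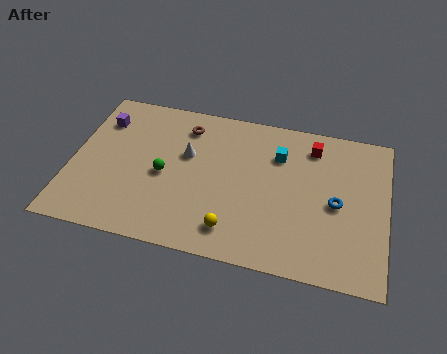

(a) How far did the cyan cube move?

2.7

The cyan cube moved from about (11.7, 4.8) to (9.9, 6.8), a distance of √(1.8² + 2.0²) ≈ 2.7.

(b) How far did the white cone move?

2.6

From (2.9, 6.0) to (5.5, 5.8), the white cone covered √(2.6² + 0.2²) ≈ 2.6 units.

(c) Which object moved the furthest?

the green sphere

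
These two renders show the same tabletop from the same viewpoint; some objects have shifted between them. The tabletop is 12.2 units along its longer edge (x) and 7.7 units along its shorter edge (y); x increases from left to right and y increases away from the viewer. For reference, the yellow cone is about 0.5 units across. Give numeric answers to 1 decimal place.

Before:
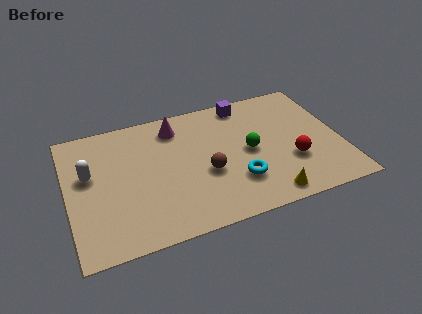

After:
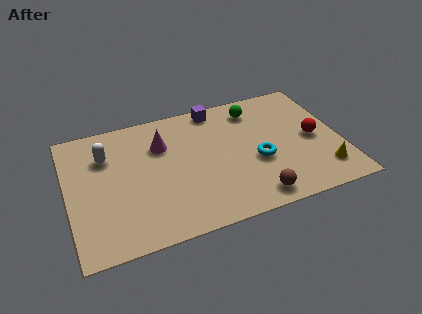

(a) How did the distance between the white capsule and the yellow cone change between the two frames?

+1.7

They were about 8.5 units apart before and 10.2 after — 1.7 units further apart.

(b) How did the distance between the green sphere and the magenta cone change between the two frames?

+0.4

The distance was about 4.0 in the first image and 4.4 in the second, so they moved 0.4 units further apart.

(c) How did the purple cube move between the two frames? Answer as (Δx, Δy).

(-1.3, 0.1)

The purple cube was at about (8.2, 6.8) and moved to about (6.9, 6.9).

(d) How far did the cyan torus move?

1.3

The cyan torus was near (7.4, 2.2) before and (8.4, 3.1) after, so it travelled √(1.0² + 0.9²) ≈ 1.3 units.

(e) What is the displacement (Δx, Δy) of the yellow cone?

(2.6, 0.7)

The yellow cone was at about (8.6, 0.9) and moved to about (11.2, 1.6).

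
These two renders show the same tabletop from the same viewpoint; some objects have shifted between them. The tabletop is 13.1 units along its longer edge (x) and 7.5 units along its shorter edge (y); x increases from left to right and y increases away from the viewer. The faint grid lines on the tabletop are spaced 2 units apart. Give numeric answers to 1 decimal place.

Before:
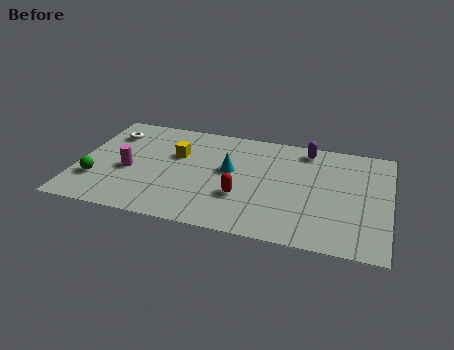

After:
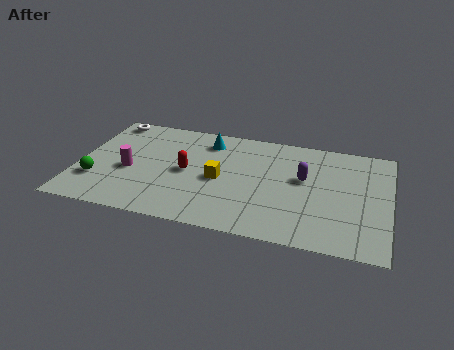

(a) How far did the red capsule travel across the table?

2.7

The red capsule moved from about (7.0, 2.5) to (4.6, 3.7), a distance of √(2.4² + 1.2²) ≈ 2.7.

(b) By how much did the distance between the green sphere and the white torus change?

+1.0

Before: roughly 3.5 units apart; after: 4.5. That's 1.0 units further apart.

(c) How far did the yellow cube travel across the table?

2.3

The yellow cube was near (4.1, 4.8) before and (6.0, 3.5) after, so it travelled √(1.9² + 1.3²) ≈ 2.3 units.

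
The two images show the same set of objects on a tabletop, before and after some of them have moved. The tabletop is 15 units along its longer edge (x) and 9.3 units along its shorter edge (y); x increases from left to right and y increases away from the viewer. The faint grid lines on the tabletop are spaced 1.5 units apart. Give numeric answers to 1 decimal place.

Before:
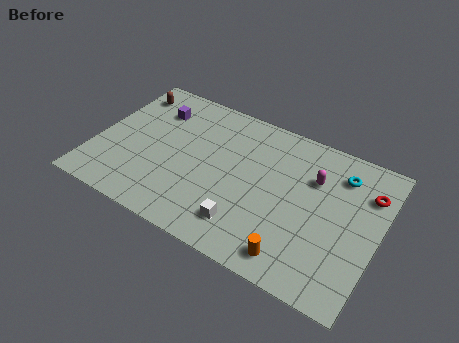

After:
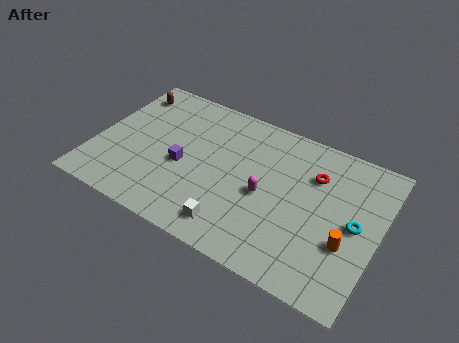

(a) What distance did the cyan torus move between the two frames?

2.9

The cyan torus was near (12.7, 7.3) before and (13.8, 4.6) after, so it travelled √(1.1² + 2.7²) ≈ 2.9 units.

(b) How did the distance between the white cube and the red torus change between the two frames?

-1.4

Before: roughly 7.6 units apart; after: 6.2. That's 1.4 units closer together.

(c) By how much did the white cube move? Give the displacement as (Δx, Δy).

(-0.6, -0.4)

The white cube started near (8.4, 1.9) and ended near (7.8, 1.5).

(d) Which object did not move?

the brown capsule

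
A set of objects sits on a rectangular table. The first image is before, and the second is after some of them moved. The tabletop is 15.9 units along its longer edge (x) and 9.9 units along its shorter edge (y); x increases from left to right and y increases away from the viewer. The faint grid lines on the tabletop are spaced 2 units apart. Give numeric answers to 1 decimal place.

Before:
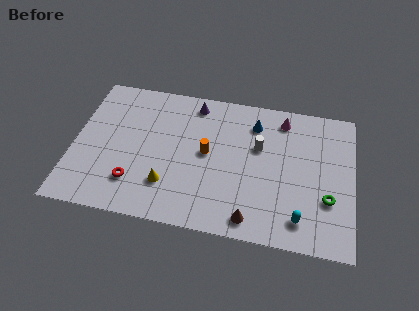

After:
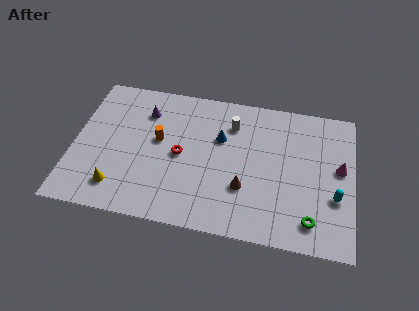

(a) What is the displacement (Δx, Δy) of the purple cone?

(-2.8, -1.1)

The purple cone was at about (6.7, 8.6) and moved to about (3.9, 7.5).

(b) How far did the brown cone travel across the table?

2.1

The brown cone was near (10.3, 1.2) before and (9.8, 3.2) after, so it travelled √(0.5² + 2.0²) ≈ 2.1 units.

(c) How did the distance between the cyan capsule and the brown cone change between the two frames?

+2.4

Before: roughly 2.7 units apart; after: 5.1. That's 2.4 units further apart.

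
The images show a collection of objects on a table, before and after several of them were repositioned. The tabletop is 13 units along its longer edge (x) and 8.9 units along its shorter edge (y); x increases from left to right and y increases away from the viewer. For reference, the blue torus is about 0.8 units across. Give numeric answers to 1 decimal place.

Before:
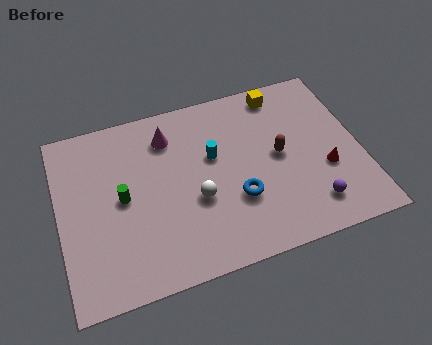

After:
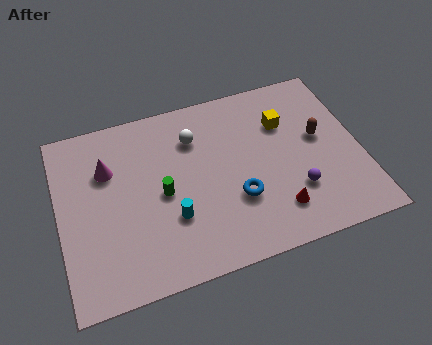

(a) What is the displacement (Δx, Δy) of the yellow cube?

(0.0, -1.6)

The yellow cube was at about (9.9, 7.8) and moved to about (9.9, 6.2).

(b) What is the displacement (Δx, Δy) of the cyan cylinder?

(-2.0, -2.5)

The cyan cylinder was at about (6.7, 5.4) and moved to about (4.7, 2.9).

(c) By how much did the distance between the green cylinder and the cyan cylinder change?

-2.8

The distance was about 4.1 in the first image and 1.3 in the second, so they moved 2.8 units closer together.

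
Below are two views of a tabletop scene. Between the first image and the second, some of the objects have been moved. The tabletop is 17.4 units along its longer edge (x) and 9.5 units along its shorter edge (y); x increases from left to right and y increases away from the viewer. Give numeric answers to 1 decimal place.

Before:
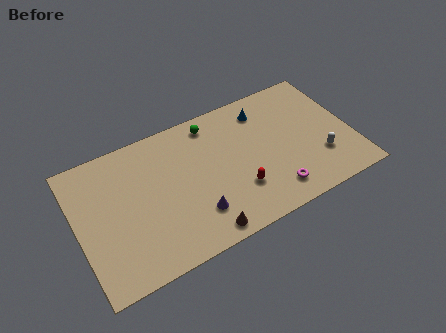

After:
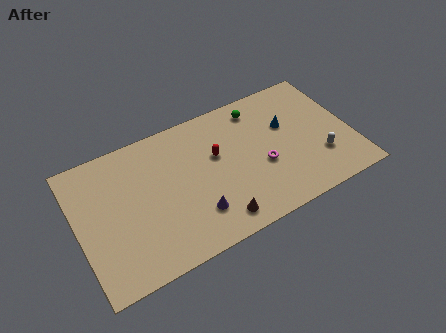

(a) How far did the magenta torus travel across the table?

2.1

From (12.0, 1.7) to (11.6, 3.8), the magenta torus covered √(0.4² + 2.1²) ≈ 2.1 units.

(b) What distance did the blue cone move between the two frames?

2.1

From (12.2, 7.7) to (13.5, 6.0), the blue cone covered √(1.3² + 1.7²) ≈ 2.1 units.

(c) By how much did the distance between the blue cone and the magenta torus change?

-3.1

They were about 6.0 units apart before and 2.9 after — 3.1 units closer together.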